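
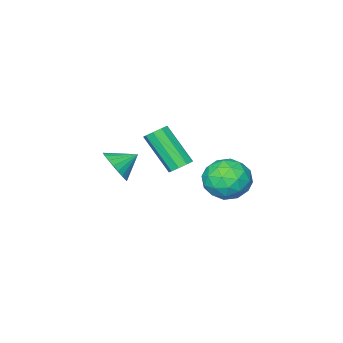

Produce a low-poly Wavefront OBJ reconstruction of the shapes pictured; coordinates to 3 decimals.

v 0.802 -2.8 -0.338
v 1.291 -2.275 0.154
v -0.122 -2.46 0.218
v 1.211 -2.069 -0.104
v 1.069 -1.974 -0.397
v 0.887 -2.005 -0.682
v 0.691 -2.157 -0.914
v 0.513 -2.407 -1.058
v 0.378 -2.717 -1.093
v 0.308 -3.039 -1.013
v 0.313 -3.325 -0.83
v 0.392 -3.531 -0.572
v 0.534 -3.625 -0.278
v 0.717 -3.594 0.006
v 0.912 -3.442 0.238
v 1.091 -3.192 0.383
v 1.226 -2.883 0.417
v 1.296 -2.56 0.337
v -1.015 -0.782 -0.071
v -0.552 -0.995 -0.326
v -0.302 -2.33 1.235
v -0.765 -2.118 1.491
v -0.451 -0.701 -0.091
v -0.202 -2.036 1.471
v -0.614 -0.445 0.154
v -0.365 -1.78 1.716
v -0.965 -0.347 0.294
v -0.715 -1.682 1.855
v -1.339 -0.453 0.263
v -1.089 -1.788 1.824
v -1.561 -0.713 0.076
v -1.312 -2.048 1.638
v -1.528 -1.005 -0.18
v -1.278 -2.341 1.382
v -1.254 -1.193 -0.384
v -1.005 -2.529 1.177
v -0.869 -1.189 -0.442
v -0.62 -2.525 1.119
v -1.299 2.729 1.204
v -0.4 2.827 0.646
v -1.64 1.253 0.394
v -0.741 1.351 -0.164
v -0.7 1.152 0.878
v -0.489 2.064 1.379
v -1.551 2.016 -0.339
v -1.34 2.928 0.162
v -0.556 2.387 -0.307
v -0.03 1.852 0.445
v -2.01 2.228 0.595
v -1.484 1.693 1.347
v -0.819 2.908 0.996
v -1.221 1.172 0.044
v -1.196 1.055 0.657
v -0.668 1.113 0.329
v -0.872 2.459 1.427
v -0.344 2.517 1.099
v -0.52 1.532 1.236
v -1.696 1.563 -0.059
v -1.168 1.621 -0.387
v -1.372 2.967 0.711
v -0.844 3.025 0.383
v -1.52 2.548 -0.196
v -0.383 2.707 0.108
v -0.584 1.839 -0.368
v -1.059 2.23 -0.471
v -0.935 2.766 -0.177
v -0.074 2.393 0.55
v -0.275 1.525 0.074
v -0.25 1.408 0.687
v -0.126 1.944 0.981
v -0.166 2.133 -0.01
v -1.765 2.555 0.966
v -1.966 1.687 0.49
v -1.914 2.136 0.059
v -1.79 2.672 0.353
v -1.456 2.241 1.408
v -1.657 1.373 0.932
v -1.105 1.314 1.217
v -0.981 1.85 1.511
v -1.874 1.947 1.05
f 2 1 4
f 2 4 3
f 4 1 5
f 4 5 3
f 5 1 6
f 5 6 3
f 6 1 7
f 6 7 3
f 7 1 8
f 7 8 3
f 8 1 9
f 8 9 3
f 9 1 10
f 9 10 3
f 10 1 11
f 10 11 3
f 11 1 12
f 11 12 3
f 12 1 13
f 12 13 3
f 13 1 14
f 13 14 3
f 14 1 15
f 14 15 3
f 15 1 16
f 15 16 3
f 16 1 17
f 16 17 3
f 17 1 18
f 17 18 3
f 18 1 2
f 18 2 3
f 20 19 23
f 20 23 21
f 21 23 24
f 21 24 22
f 23 19 25
f 23 25 24
f 24 25 26
f 24 26 22
f 25 19 27
f 25 27 26
f 26 27 28
f 26 28 22
f 27 19 29
f 27 29 28
f 28 29 30
f 28 30 22
f 29 19 31
f 29 31 30
f 30 31 32
f 30 32 22
f 31 19 33
f 31 33 32
f 32 33 34
f 32 34 22
f 33 19 35
f 33 35 34
f 34 35 36
f 34 36 22
f 35 19 37
f 35 37 36
f 36 37 38
f 36 38 22
f 37 19 20
f 37 20 38
f 38 20 21
f 38 21 22
f 39 76 55
f 76 50 79
f 55 79 44
f 76 79 55
f 39 55 51
f 55 44 56
f 51 56 40
f 55 56 51
f 39 51 60
f 51 40 61
f 60 61 46
f 51 61 60
f 39 60 72
f 60 46 75
f 72 75 49
f 60 75 72
f 39 72 76
f 72 49 80
f 76 80 50
f 72 80 76
f 40 56 67
f 56 44 70
f 67 70 48
f 56 70 67
f 44 79 57
f 79 50 78
f 57 78 43
f 79 78 57
f 50 80 77
f 80 49 73
f 77 73 41
f 80 73 77
f 49 75 74
f 75 46 62
f 74 62 45
f 75 62 74
f 46 61 66
f 61 40 63
f 66 63 47
f 61 63 66
f 42 68 54
f 68 48 69
f 54 69 43
f 68 69 54
f 42 54 52
f 54 43 53
f 52 53 41
f 54 53 52
f 42 52 59
f 52 41 58
f 59 58 45
f 52 58 59
f 42 59 64
f 59 45 65
f 64 65 47
f 59 65 64
f 42 64 68
f 64 47 71
f 68 71 48
f 64 71 68
f 43 69 57
f 69 48 70
f 57 70 44
f 69 70 57
f 41 53 77
f 53 43 78
f 77 78 50
f 53 78 77
f 45 58 74
f 58 41 73
f 74 73 49
f 58 73 74
f 47 65 66
f 65 45 62
f 66 62 46
f 65 62 66
f 48 71 67
f 71 47 63
f 67 63 40
f 71 63 67



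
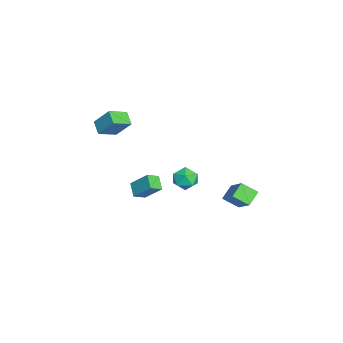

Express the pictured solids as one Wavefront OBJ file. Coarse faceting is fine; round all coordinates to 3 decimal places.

v 2.413 2.906 -1.556
v 1.63 3.365 -0.953
v 2.482 3.877 -2.205
v 1.699 4.336 -1.601
v 3.661 3.564 -0.439
v 2.878 4.023 0.165
v 3.73 4.535 -1.087
v 2.947 4.994 -0.484
v -0.028 -3.512 1.992
v -0.806 -3.861 2.514
v 0.354 -2.563 3.196
v -0.424 -2.912 3.718
v 0.744 -4.468 2.502
v -0.034 -4.817 3.024
v 1.126 -3.519 3.706
v 0.348 -3.868 4.228
v 0.359 1.314 -1.734
v 1.161 1.096 -1.406
v -0.201 0.104 -1.174
v 0.601 -0.114 -0.846
v 0.154 0.58 -0.505
v 0.499 1.328 -0.852
v 0.461 -0.128 -1.728
v 0.806 0.62 -2.075
v 1.224 0.204 -1.402
v 1.034 0.642 -0.647
v -0.074 0.558 -1.933
v -0.264 0.996 -1.178
v -1.985 -2.243 -3.696
v -1.551 -1.171 -2.576
v -1.159 -1.966 -4.281
v -0.724 -0.895 -3.161
v -1.476 -2.885 -3.279
v -1.041 -1.814 -2.159
v -0.649 -2.609 -3.864
v -0.215 -1.537 -2.744
f 2 4 1
f 5 2 1
f 1 4 3
f 3 5 1
f 2 8 4
f 6 2 5
f 6 8 2
f 4 8 3
f 7 5 3
f 3 8 7
f 7 6 5
f 8 6 7
f 10 12 9
f 13 10 9
f 9 12 11
f 11 13 9
f 10 16 12
f 14 10 13
f 14 16 10
f 12 16 11
f 15 13 11
f 11 16 15
f 15 14 13
f 16 14 15
f 17 28 22
f 17 22 18
f 17 18 24
f 17 24 27
f 17 27 28
f 18 22 26
f 22 28 21
f 28 27 19
f 27 24 23
f 24 18 25
f 20 26 21
f 20 21 19
f 20 19 23
f 20 23 25
f 20 25 26
f 21 26 22
f 19 21 28
f 23 19 27
f 25 23 24
f 26 25 18
f 30 32 29
f 33 30 29
f 29 32 31
f 31 33 29
f 30 36 32
f 34 30 33
f 34 36 30
f 32 36 31
f 35 33 31
f 31 36 35
f 35 34 33
f 36 34 35



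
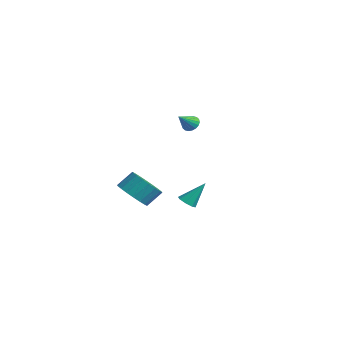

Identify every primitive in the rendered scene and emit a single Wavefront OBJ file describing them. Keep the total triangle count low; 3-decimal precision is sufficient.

v -3.925 2.132 0.34
v -3.412 2.16 0.145
v -3.595 1.208 1.08
v -3.406 2.314 0.335
v -3.504 2.432 0.526
v -3.685 2.491 0.68
v -3.913 2.479 0.767
v -4.144 2.398 0.769
v -4.332 2.264 0.686
v -4.439 2.104 0.534
v -4.444 1.95 0.344
v -4.347 1.832 0.153
v -4.166 1.773 -0.001
v -3.938 1.786 -0.087
v -3.707 1.867 -0.089
v -3.519 2 -0.007
v 3.533 -2.135 -2.117
v 3.846 -1.826 -2.413
v 3.787 -1.245 -0.923
v 3.459 -1.706 -2.42
v 3.115 -1.838 -2.249
v 3.016 -2.143 -2.001
v 3.221 -2.443 -1.821
v 3.608 -2.563 -1.814
v 3.952 -2.431 -1.985
v 4.051 -2.126 -2.233
v -0.17 -3.249 -2.709
v 0.734 -3 -3.085
v 0.854 -2.201 -2.266
v -0.05 -2.451 -1.891
v 0.454 -2.729 -3.309
v 0.574 -1.93 -2.49
v 0.051 -2.56 -3.414
v 0.171 -1.762 -2.595
v -0.396 -2.529 -3.38
v -0.276 -1.73 -2.561
v -0.798 -2.639 -3.212
v -0.678 -1.841 -2.394
v -1.076 -2.871 -2.946
v -0.956 -2.072 -2.127
v -1.174 -3.178 -2.632
v -1.055 -2.379 -1.813
v -1.074 -3.499 -2.334
v -0.954 -2.7 -1.515
v -0.794 -3.77 -2.11
v -0.674 -2.971 -1.291
v -0.391 -3.938 -2.005
v -0.271 -3.14 -1.186
v 0.056 -3.97 -2.039
v 0.176 -3.171 -1.22
v 0.458 -3.859 -2.206
v 0.578 -3.061 -1.388
v 0.736 -3.628 -2.473
v 0.856 -2.829 -1.654
v 0.835 -3.321 -2.787
v 0.954 -2.522 -1.968
f 2 1 4
f 2 4 3
f 4 1 5
f 4 5 3
f 5 1 6
f 5 6 3
f 6 1 7
f 6 7 3
f 7 1 8
f 7 8 3
f 8 1 9
f 8 9 3
f 9 1 10
f 9 10 3
f 10 1 11
f 10 11 3
f 11 1 12
f 11 12 3
f 12 1 13
f 12 13 3
f 13 1 14
f 13 14 3
f 14 1 15
f 14 15 3
f 15 1 16
f 15 16 3
f 16 1 2
f 16 2 3
f 18 17 20
f 18 20 19
f 20 17 21
f 20 21 19
f 21 17 22
f 21 22 19
f 22 17 23
f 22 23 19
f 23 17 24
f 23 24 19
f 24 17 25
f 24 25 19
f 25 17 26
f 25 26 19
f 26 17 18
f 26 18 19
f 28 27 31
f 28 31 29
f 29 31 32
f 29 32 30
f 31 27 33
f 31 33 32
f 32 33 34
f 32 34 30
f 33 27 35
f 33 35 34
f 34 35 36
f 34 36 30
f 35 27 37
f 35 37 36
f 36 37 38
f 36 38 30
f 37 27 39
f 37 39 38
f 38 39 40
f 38 40 30
f 39 27 41
f 39 41 40
f 40 41 42
f 40 42 30
f 41 27 43
f 41 43 42
f 42 43 44
f 42 44 30
f 43 27 45
f 43 45 44
f 44 45 46
f 44 46 30
f 45 27 47
f 45 47 46
f 46 47 48
f 46 48 30
f 47 27 49
f 47 49 48
f 48 49 50
f 48 50 30
f 49 27 51
f 49 51 50
f 50 51 52
f 50 52 30
f 51 27 53
f 51 53 52
f 52 53 54
f 52 54 30
f 53 27 55
f 53 55 54
f 54 55 56
f 54 56 30
f 55 27 28
f 55 28 56
f 56 28 29
f 56 29 30



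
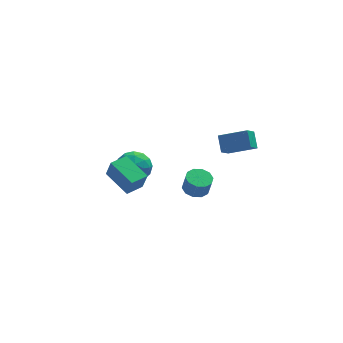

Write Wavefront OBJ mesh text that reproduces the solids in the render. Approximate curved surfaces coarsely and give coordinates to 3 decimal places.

v 3.01 -1.304 2.028
v 2.514 -1.877 2.649
v 2.975 -0.475 2.765
v 2.479 -1.048 3.386
v 4.501 -1.852 2.714
v 4.005 -2.425 3.335
v 4.466 -1.023 3.451
v 3.97 -1.596 4.072
v 1.309 -0.886 -1.082
v 1.956 -0.45 -1.087
v 2.117 -0.677 -0.023
v 1.471 -1.114 -0.018
v 1.585 -0.165 -0.97
v 1.746 -0.393 0.094
v 1.108 -0.156 -0.896
v 1.27 -0.383 0.168
v 0.709 -0.426 -0.893
v 0.87 -0.653 0.171
v 0.539 -0.872 -0.962
v 0.7 -1.099 0.102
v 0.663 -1.323 -1.077
v 0.824 -1.55 -0.013
v 1.034 -1.607 -1.194
v 1.195 -1.835 -0.13
v 1.51 -1.617 -1.268
v 1.672 -1.844 -0.204
v 1.91 -1.347 -1.271
v 2.071 -1.574 -0.207
v 2.08 -0.901 -1.202
v 2.241 -1.128 -0.138
v -3.874 -3.126 2.701
v -3.644 -3.44 3.825
v -2.97 -2.536 2.68
v -2.74 -2.851 3.805
v -2.96 -4.549 2.115
v -2.73 -4.864 3.24
v -2.056 -3.96 2.095
v -1.826 -4.274 3.219
v -1.975 4.166 -2.748
v -1.074 3.663 -3.169
v -2.026 2.957 -1.411
v -1.125 2.454 -1.832
v -1.036 3.467 -1.376
v -1.004 4.215 -2.203
v -2.096 2.405 -2.377
v -2.064 3.153 -3.204
v -1.148 2.575 -2.94
v -0.493 3.231 -2.321
v -2.607 3.389 -2.259
v -1.952 4.045 -1.64
v -1.52 4.021 -3.076
v -1.58 2.599 -1.504
v -1.528 3.195 -1.237
v -0.998 2.899 -1.484
v -1.479 4.345 -2.508
v -0.949 4.049 -2.755
v -0.927 3.934 -1.702
v -2.151 2.571 -1.825
v -1.621 2.275 -2.072
v -2.102 3.721 -3.096
v -1.572 3.425 -3.343
v -2.173 2.686 -2.878
v -1.034 3.086 -3.188
v -1.064 2.375 -2.403
v -1.635 2.346 -2.723
v -1.616 2.786 -3.209
v -0.649 3.471 -2.825
v -0.679 2.76 -2.039
v -0.627 3.356 -1.771
v -0.608 3.795 -2.257
v -0.693 2.832 -2.69
v -2.421 3.86 -2.541
v -2.451 3.149 -1.755
v -2.492 2.825 -2.323
v -2.473 3.264 -2.809
v -2.036 4.245 -2.177
v -2.066 3.534 -1.392
v -1.484 3.834 -1.371
v -1.465 4.274 -1.857
v -2.407 3.788 -1.89
f 2 4 1
f 5 2 1
f 1 4 3
f 3 5 1
f 2 8 4
f 6 2 5
f 6 8 2
f 4 8 3
f 7 5 3
f 3 8 7
f 7 6 5
f 8 6 7
f 10 9 13
f 10 13 11
f 11 13 14
f 11 14 12
f 13 9 15
f 13 15 14
f 14 15 16
f 14 16 12
f 15 9 17
f 15 17 16
f 16 17 18
f 16 18 12
f 17 9 19
f 17 19 18
f 18 19 20
f 18 20 12
f 19 9 21
f 19 21 20
f 20 21 22
f 20 22 12
f 21 9 23
f 21 23 22
f 22 23 24
f 22 24 12
f 23 9 25
f 23 25 24
f 24 25 26
f 24 26 12
f 25 9 27
f 25 27 26
f 26 27 28
f 26 28 12
f 27 9 29
f 27 29 28
f 28 29 30
f 28 30 12
f 29 9 10
f 29 10 30
f 30 10 11
f 30 11 12
f 32 34 31
f 35 32 31
f 31 34 33
f 33 35 31
f 32 38 34
f 36 32 35
f 36 38 32
f 34 38 33
f 37 35 33
f 33 38 37
f 37 36 35
f 38 36 37
f 39 76 55
f 76 50 79
f 55 79 44
f 76 79 55
f 39 55 51
f 55 44 56
f 51 56 40
f 55 56 51
f 39 51 60
f 51 40 61
f 60 61 46
f 51 61 60
f 39 60 72
f 60 46 75
f 72 75 49
f 60 75 72
f 39 72 76
f 72 49 80
f 76 80 50
f 72 80 76
f 40 56 67
f 56 44 70
f 67 70 48
f 56 70 67
f 44 79 57
f 79 50 78
f 57 78 43
f 79 78 57
f 50 80 77
f 80 49 73
f 77 73 41
f 80 73 77
f 49 75 74
f 75 46 62
f 74 62 45
f 75 62 74
f 46 61 66
f 61 40 63
f 66 63 47
f 61 63 66
f 42 68 54
f 68 48 69
f 54 69 43
f 68 69 54
f 42 54 52
f 54 43 53
f 52 53 41
f 54 53 52
f 42 52 59
f 52 41 58
f 59 58 45
f 52 58 59
f 42 59 64
f 59 45 65
f 64 65 47
f 59 65 64
f 42 64 68
f 64 47 71
f 68 71 48
f 64 71 68
f 43 69 57
f 69 48 70
f 57 70 44
f 69 70 57
f 41 53 77
f 53 43 78
f 77 78 50
f 53 78 77
f 45 58 74
f 58 41 73
f 74 73 49
f 58 73 74
f 47 65 66
f 65 45 62
f 66 62 46
f 65 62 66
f 48 71 67
f 71 47 63
f 67 63 40
f 71 63 67



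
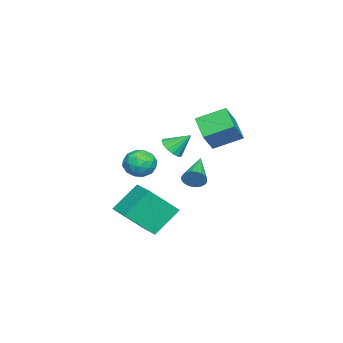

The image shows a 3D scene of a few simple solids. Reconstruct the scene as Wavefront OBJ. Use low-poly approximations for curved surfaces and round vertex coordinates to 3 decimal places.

v -0.471 -0.085 0.753
v -0.005 -0.84 1.014
v -1.695 -0.6 1.446
v -1.229 -1.355 1.707
v -1.018 -0.532 2.073
v -0.262 -0.214 1.645
v -1.438 -1.226 0.815
v -0.682 -0.908 0.387
v -0.603 -1.546 1.052
v -0.343 -1.117 1.83
v -1.357 -0.323 0.63
v -1.097 0.106 1.408
v -0.131 -0.417 0.823
v -1.569 -1.023 1.637
v -1.445 -0.539 1.852
v -1.171 -0.983 2.006
v -0.282 -0.049 1.194
v -0.008 -0.493 1.347
v -0.603 -0.312 1.97
v -1.692 -0.947 1.113
v -1.418 -1.391 1.266
v -0.529 -0.457 0.454
v -0.255 -0.901 0.608
v -1.097 -1.128 0.49
v -0.208 -1.276 0.999
v -0.927 -1.579 1.406
v -1.05 -1.503 0.881
v -0.606 -1.316 0.63
v -0.056 -1.024 1.456
v -0.775 -1.327 1.863
v -0.651 -0.843 2.078
v -0.206 -0.656 1.827
v -0.407 -1.439 1.478
v -0.925 -0.113 0.597
v -1.644 -0.416 1.004
v -1.494 -0.784 0.633
v -1.049 -0.597 0.382
v -0.773 0.139 1.054
v -1.492 -0.164 1.461
v -1.094 -0.124 1.83
v -0.65 0.063 1.579
v -1.293 -0.001 0.982
v -2.558 1.553 -0.221
v -2.322 1.238 0.308
v -4.562 1.267 0.501
v -2.326 1.481 0.393
v -2.366 1.735 0.383
v -2.435 1.962 0.282
v -2.522 2.126 0.104
v -2.615 2.203 -0.123
v -2.699 2.181 -0.365
v -2.762 2.064 -0.586
v -2.794 1.869 -0.751
v -2.789 1.625 -0.835
v -2.75 1.371 -0.826
v -2.681 1.145 -0.725
v -2.593 0.98 -0.547
v -2.5 0.903 -0.32
v -2.416 0.925 -0.077
v -2.353 1.042 0.143
v 1.537 0.23 -2.082
v 0.558 1.142 -0.733
v 2.769 1.281 -1.9
v 1.79 2.194 -0.551
v 2.37 -0.994 -0.649
v 1.391 -0.081 0.7
v 3.602 0.058 -0.467
v 2.623 0.97 0.882
v -3.117 0.203 1.597
v -2.429 0.446 1.47
v -3.283 1.157 2.523
v -2.651 0.643 1.227
v -2.997 0.723 1.084
v -3.375 0.663 1.077
v -3.684 0.479 1.21
v -3.841 0.222 1.447
v -3.804 -0.04 1.723
v -3.583 -0.237 1.966
v -3.237 -0.316 2.11
v -2.858 -0.256 2.116
v -2.549 -0.073 1.983
v -2.392 0.184 1.747
v -3.057 1.922 3.036
v -2.148 1.707 4.092
v -3.543 3.364 3.747
v -2.635 3.149 4.803
v -1.945 2.691 2.237
v -1.037 2.476 3.293
v -2.432 4.133 2.948
v -1.523 3.918 4.004
f 1 38 17
f 38 12 41
f 17 41 6
f 38 41 17
f 1 17 13
f 17 6 18
f 13 18 2
f 17 18 13
f 1 13 22
f 13 2 23
f 22 23 8
f 13 23 22
f 1 22 34
f 22 8 37
f 34 37 11
f 22 37 34
f 1 34 38
f 34 11 42
f 38 42 12
f 34 42 38
f 2 18 29
f 18 6 32
f 29 32 10
f 18 32 29
f 6 41 19
f 41 12 40
f 19 40 5
f 41 40 19
f 12 42 39
f 42 11 35
f 39 35 3
f 42 35 39
f 11 37 36
f 37 8 24
f 36 24 7
f 37 24 36
f 8 23 28
f 23 2 25
f 28 25 9
f 23 25 28
f 4 30 16
f 30 10 31
f 16 31 5
f 30 31 16
f 4 16 14
f 16 5 15
f 14 15 3
f 16 15 14
f 4 14 21
f 14 3 20
f 21 20 7
f 14 20 21
f 4 21 26
f 21 7 27
f 26 27 9
f 21 27 26
f 4 26 30
f 26 9 33
f 30 33 10
f 26 33 30
f 5 31 19
f 31 10 32
f 19 32 6
f 31 32 19
f 3 15 39
f 15 5 40
f 39 40 12
f 15 40 39
f 7 20 36
f 20 3 35
f 36 35 11
f 20 35 36
f 9 27 28
f 27 7 24
f 28 24 8
f 27 24 28
f 10 33 29
f 33 9 25
f 29 25 2
f 33 25 29
f 44 43 46
f 44 46 45
f 46 43 47
f 46 47 45
f 47 43 48
f 47 48 45
f 48 43 49
f 48 49 45
f 49 43 50
f 49 50 45
f 50 43 51
f 50 51 45
f 51 43 52
f 51 52 45
f 52 43 53
f 52 53 45
f 53 43 54
f 53 54 45
f 54 43 55
f 54 55 45
f 55 43 56
f 55 56 45
f 56 43 57
f 56 57 45
f 57 43 58
f 57 58 45
f 58 43 59
f 58 59 45
f 59 43 60
f 59 60 45
f 60 43 44
f 60 44 45
f 62 64 61
f 65 62 61
f 61 64 63
f 63 65 61
f 62 68 64
f 66 62 65
f 66 68 62
f 64 68 63
f 67 65 63
f 63 68 67
f 67 66 65
f 68 66 67
f 70 69 72
f 70 72 71
f 72 69 73
f 72 73 71
f 73 69 74
f 73 74 71
f 74 69 75
f 74 75 71
f 75 69 76
f 75 76 71
f 76 69 77
f 76 77 71
f 77 69 78
f 77 78 71
f 78 69 79
f 78 79 71
f 79 69 80
f 79 80 71
f 80 69 81
f 80 81 71
f 81 69 82
f 81 82 71
f 82 69 70
f 82 70 71
f 84 86 83
f 87 84 83
f 83 86 85
f 85 87 83
f 84 90 86
f 88 84 87
f 88 90 84
f 86 90 85
f 89 87 85
f 85 90 89
f 89 88 87
f 90 88 89



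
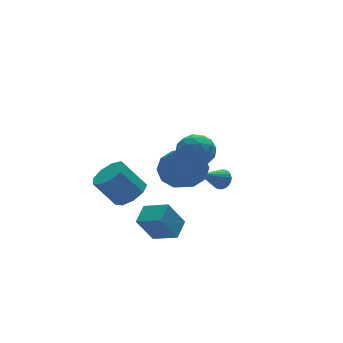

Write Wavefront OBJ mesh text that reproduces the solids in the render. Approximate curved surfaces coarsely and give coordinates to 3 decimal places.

v 1.117 1.032 -2.525
v 1.405 0.597 -2.25
v -0.237 0.748 -1.555
v 1.461 0.778 -2.119
v 1.465 0.997 -2.049
v 1.416 1.222 -2.053
v 1.321 1.418 -2.128
v 1.195 1.555 -2.263
v 1.057 1.613 -2.438
v 0.929 1.582 -2.627
v 0.829 1.467 -2.8
v 0.773 1.286 -2.931
v 0.77 1.067 -3
v 0.819 0.842 -2.997
v 0.914 0.646 -2.922
v 1.04 0.509 -2.787
v 1.177 0.451 -2.611
v 1.306 0.482 -2.423
v -1.712 -1.351 2.768
v -1.203 -1.705 2.039
v -2.777 -2.455 2.561
v -2.268 -2.809 1.832
v -1.937 -2.882 2.727
v -1.279 -2.2 2.855
v -2.701 -1.96 1.745
v -2.043 -1.278 1.873
v -1.815 -2.082 1.407
v -1.342 -2.651 2.014
v -2.638 -1.509 2.586
v -2.165 -2.078 3.193
v -1.364 -1.431 2.422
v -2.616 -2.729 2.178
v -2.421 -2.772 2.704
v -2.122 -2.98 2.276
v -1.408 -1.722 2.901
v -1.109 -1.93 2.473
v -1.541 -2.622 2.877
v -2.871 -2.23 2.127
v -2.572 -2.438 1.699
v -1.858 -1.18 2.324
v -1.559 -1.388 1.896
v -2.439 -1.538 1.723
v -1.424 -1.861 1.622
v -2.05 -2.51 1.5
v -2.305 -2.011 1.449
v -1.918 -1.61 1.524
v -1.147 -2.195 1.978
v -1.773 -2.844 1.857
v -1.578 -2.887 2.382
v -1.191 -2.486 2.458
v -1.506 -2.417 1.607
v -2.207 -1.316 2.743
v -2.833 -1.965 2.622
v -2.789 -1.674 2.142
v -2.402 -1.273 2.218
v -1.93 -1.65 3.1
v -2.556 -2.299 2.978
v -2.062 -2.55 3.076
v -1.675 -2.149 3.151
v -2.474 -1.743 2.993
v -2.413 -1.149 -4.052
v -3.208 -1.009 -2.671
v -3.145 -0.092 -4.581
v -3.94 0.048 -3.199
v -1.64 -0.428 -3.681
v -2.435 -0.288 -2.299
v -2.372 0.629 -4.209
v -3.167 0.769 -2.828
v -2.659 3.134 -3.6
v -1.83 3.448 -3.205
v -2.713 4.019 -1.806
v -3.541 3.706 -2.2
v -2.102 3.929 -3.573
v -2.985 4.5 -2.174
v -2.635 4.037 -3.953
v -3.518 4.608 -2.554
v -3.179 3.724 -4.168
v -4.061 4.295 -2.769
v -3.479 3.134 -4.117
v -4.362 3.705 -2.718
v -3.396 2.545 -3.824
v -4.278 3.116 -2.425
v -2.967 2.231 -3.426
v -3.85 2.803 -2.027
v -2.395 2.341 -3.109
v -3.277 2.912 -1.71
v -1.945 2.821 -3.022
v -2.828 3.392 -1.623
v -1.321 0.667 -0.791
v -0.653 0.022 -1.361
v -1.111 -1.373 -0.319
v -1.779 -0.727 0.251
v -0.301 0.287 -0.851
v -0.759 -1.107 0.191
v -0.339 0.698 -0.319
v -0.797 -0.696 0.724
v -0.752 1.097 0.033
v -1.21 -0.297 1.076
v -1.383 1.332 0.071
v -1.841 -0.062 1.113
v -1.989 1.313 -0.221
v -2.447 -0.082 0.821
v -2.341 1.047 -0.731
v -2.799 -0.347 0.311
v -2.303 0.636 -1.264
v -2.761 -0.758 -0.221
v -1.89 0.237 -1.616
v -2.348 -1.157 -0.573
v -1.259 0.002 -1.653
v -1.717 -1.392 -0.611
f 2 1 4
f 2 4 3
f 4 1 5
f 4 5 3
f 5 1 6
f 5 6 3
f 6 1 7
f 6 7 3
f 7 1 8
f 7 8 3
f 8 1 9
f 8 9 3
f 9 1 10
f 9 10 3
f 10 1 11
f 10 11 3
f 11 1 12
f 11 12 3
f 12 1 13
f 12 13 3
f 13 1 14
f 13 14 3
f 14 1 15
f 14 15 3
f 15 1 16
f 15 16 3
f 16 1 17
f 16 17 3
f 17 1 18
f 17 18 3
f 18 1 2
f 18 2 3
f 19 56 35
f 56 30 59
f 35 59 24
f 56 59 35
f 19 35 31
f 35 24 36
f 31 36 20
f 35 36 31
f 19 31 40
f 31 20 41
f 40 41 26
f 31 41 40
f 19 40 52
f 40 26 55
f 52 55 29
f 40 55 52
f 19 52 56
f 52 29 60
f 56 60 30
f 52 60 56
f 20 36 47
f 36 24 50
f 47 50 28
f 36 50 47
f 24 59 37
f 59 30 58
f 37 58 23
f 59 58 37
f 30 60 57
f 60 29 53
f 57 53 21
f 60 53 57
f 29 55 54
f 55 26 42
f 54 42 25
f 55 42 54
f 26 41 46
f 41 20 43
f 46 43 27
f 41 43 46
f 22 48 34
f 48 28 49
f 34 49 23
f 48 49 34
f 22 34 32
f 34 23 33
f 32 33 21
f 34 33 32
f 22 32 39
f 32 21 38
f 39 38 25
f 32 38 39
f 22 39 44
f 39 25 45
f 44 45 27
f 39 45 44
f 22 44 48
f 44 27 51
f 48 51 28
f 44 51 48
f 23 49 37
f 49 28 50
f 37 50 24
f 49 50 37
f 21 33 57
f 33 23 58
f 57 58 30
f 33 58 57
f 25 38 54
f 38 21 53
f 54 53 29
f 38 53 54
f 27 45 46
f 45 25 42
f 46 42 26
f 45 42 46
f 28 51 47
f 51 27 43
f 47 43 20
f 51 43 47
f 62 64 61
f 65 62 61
f 61 64 63
f 63 65 61
f 62 68 64
f 66 62 65
f 66 68 62
f 64 68 63
f 67 65 63
f 63 68 67
f 67 66 65
f 68 66 67
f 70 69 73
f 70 73 71
f 71 73 74
f 71 74 72
f 73 69 75
f 73 75 74
f 74 75 76
f 74 76 72
f 75 69 77
f 75 77 76
f 76 77 78
f 76 78 72
f 77 69 79
f 77 79 78
f 78 79 80
f 78 80 72
f 79 69 81
f 79 81 80
f 80 81 82
f 80 82 72
f 81 69 83
f 81 83 82
f 82 83 84
f 82 84 72
f 83 69 85
f 83 85 84
f 84 85 86
f 84 86 72
f 85 69 87
f 85 87 86
f 86 87 88
f 86 88 72
f 87 69 70
f 87 70 88
f 88 70 71
f 88 71 72
f 90 89 93
f 90 93 91
f 91 93 94
f 91 94 92
f 93 89 95
f 93 95 94
f 94 95 96
f 94 96 92
f 95 89 97
f 95 97 96
f 96 97 98
f 96 98 92
f 97 89 99
f 97 99 98
f 98 99 100
f 98 100 92
f 99 89 101
f 99 101 100
f 100 101 102
f 100 102 92
f 101 89 103
f 101 103 102
f 102 103 104
f 102 104 92
f 103 89 105
f 103 105 104
f 104 105 106
f 104 106 92
f 105 89 107
f 105 107 106
f 106 107 108
f 106 108 92
f 107 89 109
f 107 109 108
f 108 109 110
f 108 110 92
f 109 89 90
f 109 90 110
f 110 90 91
f 110 91 92



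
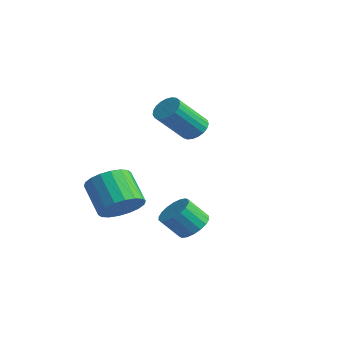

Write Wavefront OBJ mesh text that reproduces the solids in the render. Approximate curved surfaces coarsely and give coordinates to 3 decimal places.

v -0.863 1.539 1.781
v -0.249 1.286 1.53
v -0.263 -0.152 2.948
v -0.877 0.101 3.199
v -0.157 1.483 1.73
v -0.171 0.044 3.149
v -0.187 1.689 1.939
v -0.201 0.251 3.358
v -0.334 1.869 2.121
v -0.348 0.431 3.539
v -0.573 1.993 2.244
v -0.587 0.554 3.662
v -0.862 2.038 2.286
v -0.875 0.599 3.705
v -1.151 1.996 2.242
v -1.164 0.558 3.66
v -1.39 1.876 2.117
v -1.403 0.438 3.536
v -1.538 1.697 1.935
v -1.552 0.259 3.353
v -1.569 1.492 1.726
v -1.583 0.053 3.144
v -1.479 1.294 1.526
v -1.492 -0.145 2.944
v -1.282 1.139 1.37
v -1.295 -0.3 2.789
v -1.012 1.052 1.286
v -1.026 -0.386 2.704
v -0.717 1.051 1.287
v -0.731 -0.388 2.705
v -0.447 1.133 1.373
v -0.461 -0.305 2.791
v -0.363 -2.431 -1.833
v 0.354 -2.246 -1.103
v -0.919 -2.145 0.123
v -1.637 -2.329 -0.607
v 0.246 -1.821 -1.251
v -1.028 -1.72 -0.025
v 0.017 -1.517 -1.514
v -1.257 -1.415 -0.288
v -0.288 -1.393 -1.84
v -1.561 -1.292 -0.614
v -0.607 -1.476 -2.165
v -1.88 -1.374 -0.939
v -0.878 -1.747 -2.424
v -2.151 -1.646 -1.198
v -1.047 -2.154 -2.566
v -2.32 -2.052 -1.34
v -1.081 -2.615 -2.563
v -2.354 -2.514 -1.337
v -0.972 -3.04 -2.415
v -2.246 -2.939 -1.189
v -0.743 -3.345 -2.152
v -2.017 -3.243 -0.926
v -0.439 -3.468 -1.826
v -1.712 -3.367 -0.6
v -0.12 -3.386 -1.501
v -1.393 -3.284 -0.275
v 0.151 -3.114 -1.242
v -1.122 -3.013 -0.016
v 0.32 -2.708 -1.1
v -0.953 -2.606 0.126
v 3.714 -1.653 -1.678
v 4.468 -1.858 -1.559
v 4.119 -2.592 -0.622
v 3.366 -2.387 -0.742
v 4.43 -1.576 -1.352
v 4.081 -2.31 -0.415
v 4.25 -1.31 -1.21
v 3.901 -2.044 -0.273
v 3.964 -1.111 -1.161
v 3.615 -1.845 -0.224
v 3.629 -1.02 -1.214
v 3.28 -1.754 -0.277
v 3.31 -1.054 -1.359
v 2.962 -1.788 -0.422
v 3.072 -1.207 -1.568
v 2.723 -1.94 -0.631
v 2.961 -1.448 -1.798
v 2.612 -2.182 -0.861
v 2.999 -1.73 -2.005
v 2.65 -2.464 -1.068
v 3.179 -1.996 -2.147
v 2.83 -2.73 -1.21
v 3.465 -2.195 -2.196
v 3.116 -2.929 -1.259
v 3.8 -2.286 -2.143
v 3.451 -3.02 -1.206
v 4.118 -2.252 -1.998
v 3.77 -2.986 -1.061
v 4.357 -2.1 -1.789
v 4.008 -2.833 -0.852
f 2 1 5
f 2 5 3
f 3 5 6
f 3 6 4
f 5 1 7
f 5 7 6
f 6 7 8
f 6 8 4
f 7 1 9
f 7 9 8
f 8 9 10
f 8 10 4
f 9 1 11
f 9 11 10
f 10 11 12
f 10 12 4
f 11 1 13
f 11 13 12
f 12 13 14
f 12 14 4
f 13 1 15
f 13 15 14
f 14 15 16
f 14 16 4
f 15 1 17
f 15 17 16
f 16 17 18
f 16 18 4
f 17 1 19
f 17 19 18
f 18 19 20
f 18 20 4
f 19 1 21
f 19 21 20
f 20 21 22
f 20 22 4
f 21 1 23
f 21 23 22
f 22 23 24
f 22 24 4
f 23 1 25
f 23 25 24
f 24 25 26
f 24 26 4
f 25 1 27
f 25 27 26
f 26 27 28
f 26 28 4
f 27 1 29
f 27 29 28
f 28 29 30
f 28 30 4
f 29 1 31
f 29 31 30
f 30 31 32
f 30 32 4
f 31 1 2
f 31 2 32
f 32 2 3
f 32 3 4
f 34 33 37
f 34 37 35
f 35 37 38
f 35 38 36
f 37 33 39
f 37 39 38
f 38 39 40
f 38 40 36
f 39 33 41
f 39 41 40
f 40 41 42
f 40 42 36
f 41 33 43
f 41 43 42
f 42 43 44
f 42 44 36
f 43 33 45
f 43 45 44
f 44 45 46
f 44 46 36
f 45 33 47
f 45 47 46
f 46 47 48
f 46 48 36
f 47 33 49
f 47 49 48
f 48 49 50
f 48 50 36
f 49 33 51
f 49 51 50
f 50 51 52
f 50 52 36
f 51 33 53
f 51 53 52
f 52 53 54
f 52 54 36
f 53 33 55
f 53 55 54
f 54 55 56
f 54 56 36
f 55 33 57
f 55 57 56
f 56 57 58
f 56 58 36
f 57 33 59
f 57 59 58
f 58 59 60
f 58 60 36
f 59 33 61
f 59 61 60
f 60 61 62
f 60 62 36
f 61 33 34
f 61 34 62
f 62 34 35
f 62 35 36
f 64 63 67
f 64 67 65
f 65 67 68
f 65 68 66
f 67 63 69
f 67 69 68
f 68 69 70
f 68 70 66
f 69 63 71
f 69 71 70
f 70 71 72
f 70 72 66
f 71 63 73
f 71 73 72
f 72 73 74
f 72 74 66
f 73 63 75
f 73 75 74
f 74 75 76
f 74 76 66
f 75 63 77
f 75 77 76
f 76 77 78
f 76 78 66
f 77 63 79
f 77 79 78
f 78 79 80
f 78 80 66
f 79 63 81
f 79 81 80
f 80 81 82
f 80 82 66
f 81 63 83
f 81 83 82
f 82 83 84
f 82 84 66
f 83 63 85
f 83 85 84
f 84 85 86
f 84 86 66
f 85 63 87
f 85 87 86
f 86 87 88
f 86 88 66
f 87 63 89
f 87 89 88
f 88 89 90
f 88 90 66
f 89 63 91
f 89 91 90
f 90 91 92
f 90 92 66
f 91 63 64
f 91 64 92
f 92 64 65
f 92 65 66



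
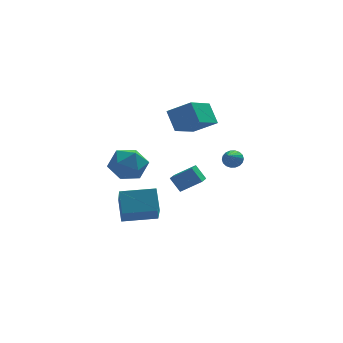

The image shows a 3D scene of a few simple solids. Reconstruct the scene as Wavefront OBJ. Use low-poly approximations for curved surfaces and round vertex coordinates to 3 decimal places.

v -3.178 -4.487 1.131
v -3.127 -3.37 2.175
v -2.993 -3.153 -0.306
v -2.942 -2.036 0.737
v -1.198 -4.664 1.223
v -1.147 -3.547 2.266
v -1.013 -3.33 -0.215
v -0.962 -2.213 0.829
v 2.345 1.553 4.31
v 2.075 2.553 5.409
v 1.079 2.197 3.413
v 0.809 3.197 4.512
v 3.731 2.963 3.368
v 3.461 3.963 4.467
v 2.465 3.607 2.471
v 2.195 4.607 3.57
v -3.227 -0.233 2.378
v -2.651 0.028 3.421
v -1.529 -0.868 1.599
v -0.953 -0.607 2.642
v -1.753 -1.526 2.601
v -2.803 -1.134 3.082
v -1.377 0.294 1.938
v -2.427 0.686 2.419
v -1.508 0.353 3.149
v -1.74 -0.772 3.559
v -2.44 -0.068 1.461
v -2.672 -1.193 1.871
v 3.996 0.385 1.785
v 4.478 0.02 1.648
v 3.424 -0.725 2.735
v 4.568 0.161 1.867
v 4.545 0.346 2.07
v 4.414 0.54 2.216
v 4.199 0.702 2.277
v 3.945 0.802 2.24
v 3.7 0.819 2.113
v 3.515 0.751 1.921
v 3.424 0.609 1.702
v 3.447 0.424 1.499
v 3.579 0.231 1.353
v 3.794 0.068 1.292
v 4.048 -0.032 1.329
v 4.293 -0.049 1.456
v 1.397 2.267 -1.639
v 0.906 2.786 -0.763
v 1.817 3.072 -1.881
v 1.326 3.591 -1.005
v 2.594 1.909 -0.755
v 2.103 2.428 0.121
v 3.014 2.714 -0.997
v 2.523 3.233 -0.121
f 2 4 1
f 5 2 1
f 1 4 3
f 3 5 1
f 2 8 4
f 6 2 5
f 6 8 2
f 4 8 3
f 7 5 3
f 3 8 7
f 7 6 5
f 8 6 7
f 10 12 9
f 13 10 9
f 9 12 11
f 11 13 9
f 10 16 12
f 14 10 13
f 14 16 10
f 12 16 11
f 15 13 11
f 11 16 15
f 15 14 13
f 16 14 15
f 17 28 22
f 17 22 18
f 17 18 24
f 17 24 27
f 17 27 28
f 18 22 26
f 22 28 21
f 28 27 19
f 27 24 23
f 24 18 25
f 20 26 21
f 20 21 19
f 20 19 23
f 20 23 25
f 20 25 26
f 21 26 22
f 19 21 28
f 23 19 27
f 25 23 24
f 26 25 18
f 30 29 32
f 30 32 31
f 32 29 33
f 32 33 31
f 33 29 34
f 33 34 31
f 34 29 35
f 34 35 31
f 35 29 36
f 35 36 31
f 36 29 37
f 36 37 31
f 37 29 38
f 37 38 31
f 38 29 39
f 38 39 31
f 39 29 40
f 39 40 31
f 40 29 41
f 40 41 31
f 41 29 42
f 41 42 31
f 42 29 43
f 42 43 31
f 43 29 44
f 43 44 31
f 44 29 30
f 44 30 31
f 46 48 45
f 49 46 45
f 45 48 47
f 47 49 45
f 46 52 48
f 50 46 49
f 50 52 46
f 48 52 47
f 51 49 47
f 47 52 51
f 51 50 49
f 52 50 51



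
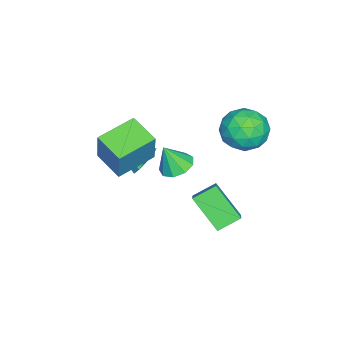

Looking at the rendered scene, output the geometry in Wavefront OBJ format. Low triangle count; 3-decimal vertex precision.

v -1.106 -1.533 0.885
v -0.455 -1.225 2.793
v -0.341 -0.211 0.41
v 0.31 0.097 2.319
v 0.53 -2.617 0.501
v 1.181 -2.309 2.41
v 1.295 -1.295 0.027
v 1.946 -0.987 1.935
v -2.179 -1.382 -1.784
v -1.309 -1.328 -1.664
v -2.221 -3.178 -0.676
v -1.597 -1.046 -1.217
v -2.157 -0.921 -1.035
v -2.727 -1.012 -1.204
v -3.041 -1.276 -1.644
v -2.952 -1.59 -2.15
v -2.501 -1.807 -2.484
v -1.899 -1.825 -2.491
v -1.429 -1.636 -2.167
v -4.023 3.875 1.438
v -2.802 3.719 1.666
v -3.958 2.381 0.074
v -2.737 2.225 0.302
v -3.582 1.917 1.173
v -3.622 2.841 2.016
v -3.138 3.259 -0.276
v -3.178 4.183 0.567
v -2.256 3.339 0.607
v -2.53 2.509 1.503
v -4.23 3.591 0.237
v -4.504 2.761 1.133
v -3.418 3.929 1.672
v -3.342 2.171 0.068
v -3.838 1.991 0.58
v -3.121 1.899 0.715
v -3.9 3.412 1.877
v -3.183 3.321 2.012
v -3.641 2.261 1.722
v -3.577 2.779 -0.272
v -2.86 2.688 -0.137
v -3.639 4.201 1.025
v -2.922 4.109 1.16
v -3.119 3.839 0.018
v -2.38 3.613 1.184
v -2.342 2.735 0.382
v -2.577 3.343 0.042
v -2.601 3.886 0.537
v -2.541 3.126 1.71
v -2.503 2.247 0.909
v -2.999 2.066 1.42
v -3.022 2.609 1.916
v -2.22 2.902 1.088
v -4.257 3.853 0.831
v -4.219 2.974 0.03
v -3.738 3.491 -0.176
v -3.761 4.034 0.32
v -4.418 3.365 1.358
v -4.38 2.487 0.556
v -4.159 2.214 1.203
v -4.183 2.757 1.698
v -4.54 3.198 0.652
v -1.867 3.457 -4.055
v -2.424 2.036 -2.598
v -1.096 3.715 -3.508
v -1.653 2.294 -2.051
v -1.147 2.566 -4.649
v -1.704 1.145 -3.192
v -0.376 2.824 -4.102
v -0.933 1.403 -2.645
v 1.301 1.449 1.707
v 1.869 2.054 1.837
v 1.559 0.931 2.993
v 1.351 2.23 2.012
v 0.81 2.041 2.045
v 0.498 1.575 1.92
v 0.562 1.051 1.695
v 0.971 0.712 1.476
v 1.535 0.719 1.365
v 1.989 1.067 1.415
v 2.121 1.595 1.601
f 2 4 1
f 5 2 1
f 1 4 3
f 3 5 1
f 2 8 4
f 6 2 5
f 6 8 2
f 4 8 3
f 7 5 3
f 3 8 7
f 7 6 5
f 8 6 7
f 10 9 12
f 10 12 11
f 12 9 13
f 12 13 11
f 13 9 14
f 13 14 11
f 14 9 15
f 14 15 11
f 15 9 16
f 15 16 11
f 16 9 17
f 16 17 11
f 17 9 18
f 17 18 11
f 18 9 19
f 18 19 11
f 19 9 10
f 19 10 11
f 20 57 36
f 57 31 60
f 36 60 25
f 57 60 36
f 20 36 32
f 36 25 37
f 32 37 21
f 36 37 32
f 20 32 41
f 32 21 42
f 41 42 27
f 32 42 41
f 20 41 53
f 41 27 56
f 53 56 30
f 41 56 53
f 20 53 57
f 53 30 61
f 57 61 31
f 53 61 57
f 21 37 48
f 37 25 51
f 48 51 29
f 37 51 48
f 25 60 38
f 60 31 59
f 38 59 24
f 60 59 38
f 31 61 58
f 61 30 54
f 58 54 22
f 61 54 58
f 30 56 55
f 56 27 43
f 55 43 26
f 56 43 55
f 27 42 47
f 42 21 44
f 47 44 28
f 42 44 47
f 23 49 35
f 49 29 50
f 35 50 24
f 49 50 35
f 23 35 33
f 35 24 34
f 33 34 22
f 35 34 33
f 23 33 40
f 33 22 39
f 40 39 26
f 33 39 40
f 23 40 45
f 40 26 46
f 45 46 28
f 40 46 45
f 23 45 49
f 45 28 52
f 49 52 29
f 45 52 49
f 24 50 38
f 50 29 51
f 38 51 25
f 50 51 38
f 22 34 58
f 34 24 59
f 58 59 31
f 34 59 58
f 26 39 55
f 39 22 54
f 55 54 30
f 39 54 55
f 28 46 47
f 46 26 43
f 47 43 27
f 46 43 47
f 29 52 48
f 52 28 44
f 48 44 21
f 52 44 48
f 63 65 62
f 66 63 62
f 62 65 64
f 64 66 62
f 63 69 65
f 67 63 66
f 67 69 63
f 65 69 64
f 68 66 64
f 64 69 68
f 68 67 66
f 69 67 68
f 71 70 73
f 71 73 72
f 73 70 74
f 73 74 72
f 74 70 75
f 74 75 72
f 75 70 76
f 75 76 72
f 76 70 77
f 76 77 72
f 77 70 78
f 77 78 72
f 78 70 79
f 78 79 72
f 79 70 80
f 79 80 72
f 80 70 71
f 80 71 72



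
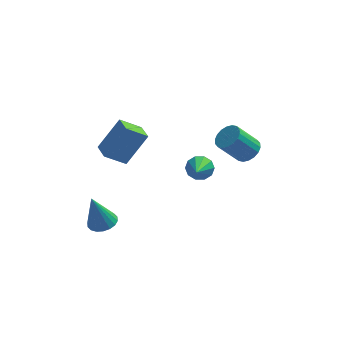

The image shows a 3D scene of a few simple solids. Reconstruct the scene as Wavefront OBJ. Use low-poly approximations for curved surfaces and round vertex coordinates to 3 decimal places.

v 2.755 3.219 -1.171
v 3.343 3.006 -0.757
v 2.353 2.689 0.485
v 1.765 2.901 0.071
v 3.32 3.333 -0.692
v 2.33 3.015 0.551
v 3.186 3.637 -0.721
v 2.196 3.319 0.521
v 2.966 3.858 -0.84
v 1.976 3.54 0.402
v 2.704 3.953 -1.024
v 1.714 3.635 0.218
v 2.452 3.902 -1.238
v 1.462 3.584 0.005
v 2.261 3.716 -1.438
v 1.271 3.398 -0.196
v 2.167 3.431 -1.585
v 1.177 3.114 -0.343
v 2.19 3.105 -1.651
v 1.2 2.787 -0.408
v 2.324 2.801 -1.621
v 1.334 2.483 -0.379
v 2.544 2.58 -1.502
v 1.554 2.262 -0.26
v 2.806 2.485 -1.318
v 1.816 2.167 -0.076
v 3.058 2.536 -1.105
v 2.068 2.218 0.138
v 3.249 2.722 -0.904
v 2.259 2.404 0.338
v -2.854 0.655 -0.304
v -3.851 0.361 0.444
v -3.236 1.624 -0.433
v -4.233 1.331 0.315
v -1.867 1.249 1.245
v -2.864 0.956 1.993
v -2.249 2.219 1.116
v -3.246 1.925 1.864
v -3.703 -2.567 -1.773
v -3.315 -3.172 -1.73
v -4.157 -2.733 0.013
v -3.101 -2.945 -1.655
v -3.007 -2.643 -1.603
v -3.051 -2.326 -1.585
v -3.224 -2.057 -1.603
v -3.492 -1.889 -1.656
v -3.801 -1.855 -1.732
v -4.091 -1.962 -1.815
v -4.304 -2.189 -1.891
v -4.398 -2.491 -1.943
v -4.355 -2.808 -1.961
v -4.182 -3.077 -1.942
v -3.914 -3.245 -1.89
v -3.605 -3.279 -1.814
v 0.501 2.183 -1.725
v 1.2 2.165 -1.683
v 0.399 0.577 -0.735
v 1.05 2.385 -1.341
v 0.692 2.528 -1.147
v 0.26 2.539 -1.173
v -0.08 2.414 -1.41
v -0.197 2.201 -1.768
v -0.048 1.981 -2.109
v 0.311 1.838 -2.304
v 0.742 1.827 -2.278
v 1.082 1.952 -2.04
f 2 1 5
f 2 5 3
f 3 5 6
f 3 6 4
f 5 1 7
f 5 7 6
f 6 7 8
f 6 8 4
f 7 1 9
f 7 9 8
f 8 9 10
f 8 10 4
f 9 1 11
f 9 11 10
f 10 11 12
f 10 12 4
f 11 1 13
f 11 13 12
f 12 13 14
f 12 14 4
f 13 1 15
f 13 15 14
f 14 15 16
f 14 16 4
f 15 1 17
f 15 17 16
f 16 17 18
f 16 18 4
f 17 1 19
f 17 19 18
f 18 19 20
f 18 20 4
f 19 1 21
f 19 21 20
f 20 21 22
f 20 22 4
f 21 1 23
f 21 23 22
f 22 23 24
f 22 24 4
f 23 1 25
f 23 25 24
f 24 25 26
f 24 26 4
f 25 1 27
f 25 27 26
f 26 27 28
f 26 28 4
f 27 1 29
f 27 29 28
f 28 29 30
f 28 30 4
f 29 1 2
f 29 2 30
f 30 2 3
f 30 3 4
f 32 34 31
f 35 32 31
f 31 34 33
f 33 35 31
f 32 38 34
f 36 32 35
f 36 38 32
f 34 38 33
f 37 35 33
f 33 38 37
f 37 36 35
f 38 36 37
f 40 39 42
f 40 42 41
f 42 39 43
f 42 43 41
f 43 39 44
f 43 44 41
f 44 39 45
f 44 45 41
f 45 39 46
f 45 46 41
f 46 39 47
f 46 47 41
f 47 39 48
f 47 48 41
f 48 39 49
f 48 49 41
f 49 39 50
f 49 50 41
f 50 39 51
f 50 51 41
f 51 39 52
f 51 52 41
f 52 39 53
f 52 53 41
f 53 39 54
f 53 54 41
f 54 39 40
f 54 40 41
f 56 55 58
f 56 58 57
f 58 55 59
f 58 59 57
f 59 55 60
f 59 60 57
f 60 55 61
f 60 61 57
f 61 55 62
f 61 62 57
f 62 55 63
f 62 63 57
f 63 55 64
f 63 64 57
f 64 55 65
f 64 65 57
f 65 55 66
f 65 66 57
f 66 55 56
f 66 56 57



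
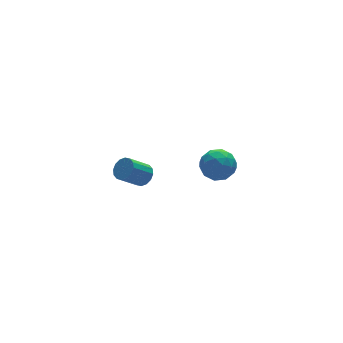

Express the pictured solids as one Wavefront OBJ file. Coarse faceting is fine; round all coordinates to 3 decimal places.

v -1.795 -1.706 0.997
v -1.5 -2.159 1.302
v -2.491 -2.206 2.188
v -2.785 -1.754 1.883
v -1.394 -1.887 1.434
v -2.385 -1.934 2.321
v -1.396 -1.566 1.45
v -2.386 -1.613 2.337
v -1.504 -1.283 1.344
v -2.494 -1.33 2.231
v -1.69 -1.114 1.145
v -2.68 -1.161 2.032
v -1.904 -1.103 0.906
v -2.895 -1.15 1.793
v -2.089 -1.254 0.692
v -3.08 -1.301 1.578
v -2.195 -1.526 0.559
v -3.186 -1.573 1.446
v -2.194 -1.847 0.543
v -3.184 -1.894 1.43
v -2.086 -2.13 0.649
v -3.076 -2.177 1.536
v -1.9 -2.299 0.848
v -2.89 -2.346 1.735
v -1.685 -2.31 1.087
v -2.676 -2.357 1.974
v 3.377 1.635 -2.051
v 4.013 2.257 -2.482
v 3.567 0.603 -3.258
v 4.203 1.225 -3.689
v 4.453 0.764 -2.851
v 4.336 1.402 -2.105
v 3.244 1.458 -3.635
v 3.127 2.096 -2.889
v 3.931 2.147 -3.461
v 4.678 1.719 -2.976
v 2.902 1.141 -2.764
v 3.649 0.713 -2.279
v 3.678 2.036 -2.16
v 3.902 0.824 -3.58
v 4.049 0.553 -3.087
v 4.423 0.918 -3.34
v 3.868 1.534 -1.939
v 4.242 1.899 -2.192
v 4.501 1.022 -2.409
v 3.338 0.961 -3.548
v 3.712 1.326 -3.801
v 3.157 1.942 -2.4
v 3.531 2.307 -2.653
v 3.079 1.838 -3.331
v 4.004 2.338 -2.989
v 4.116 1.731 -3.699
v 3.552 1.868 -3.667
v 3.483 2.243 -3.228
v 4.443 2.085 -2.704
v 4.555 1.479 -3.414
v 4.702 1.208 -2.921
v 4.633 1.583 -2.483
v 4.395 2.021 -3.28
v 3.025 1.381 -2.326
v 3.137 0.775 -3.036
v 2.947 1.277 -3.257
v 2.878 1.652 -2.819
v 3.464 1.129 -2.041
v 3.576 0.522 -2.751
v 4.097 0.617 -2.512
v 4.028 0.992 -2.073
v 3.185 0.839 -2.46
f 2 1 5
f 2 5 3
f 3 5 6
f 3 6 4
f 5 1 7
f 5 7 6
f 6 7 8
f 6 8 4
f 7 1 9
f 7 9 8
f 8 9 10
f 8 10 4
f 9 1 11
f 9 11 10
f 10 11 12
f 10 12 4
f 11 1 13
f 11 13 12
f 12 13 14
f 12 14 4
f 13 1 15
f 13 15 14
f 14 15 16
f 14 16 4
f 15 1 17
f 15 17 16
f 16 17 18
f 16 18 4
f 17 1 19
f 17 19 18
f 18 19 20
f 18 20 4
f 19 1 21
f 19 21 20
f 20 21 22
f 20 22 4
f 21 1 23
f 21 23 22
f 22 23 24
f 22 24 4
f 23 1 25
f 23 25 24
f 24 25 26
f 24 26 4
f 25 1 2
f 25 2 26
f 26 2 3
f 26 3 4
f 27 64 43
f 64 38 67
f 43 67 32
f 64 67 43
f 27 43 39
f 43 32 44
f 39 44 28
f 43 44 39
f 27 39 48
f 39 28 49
f 48 49 34
f 39 49 48
f 27 48 60
f 48 34 63
f 60 63 37
f 48 63 60
f 27 60 64
f 60 37 68
f 64 68 38
f 60 68 64
f 28 44 55
f 44 32 58
f 55 58 36
f 44 58 55
f 32 67 45
f 67 38 66
f 45 66 31
f 67 66 45
f 38 68 65
f 68 37 61
f 65 61 29
f 68 61 65
f 37 63 62
f 63 34 50
f 62 50 33
f 63 50 62
f 34 49 54
f 49 28 51
f 54 51 35
f 49 51 54
f 30 56 42
f 56 36 57
f 42 57 31
f 56 57 42
f 30 42 40
f 42 31 41
f 40 41 29
f 42 41 40
f 30 40 47
f 40 29 46
f 47 46 33
f 40 46 47
f 30 47 52
f 47 33 53
f 52 53 35
f 47 53 52
f 30 52 56
f 52 35 59
f 56 59 36
f 52 59 56
f 31 57 45
f 57 36 58
f 45 58 32
f 57 58 45
f 29 41 65
f 41 31 66
f 65 66 38
f 41 66 65
f 33 46 62
f 46 29 61
f 62 61 37
f 46 61 62
f 35 53 54
f 53 33 50
f 54 50 34
f 53 50 54
f 36 59 55
f 59 35 51
f 55 51 28
f 59 51 55



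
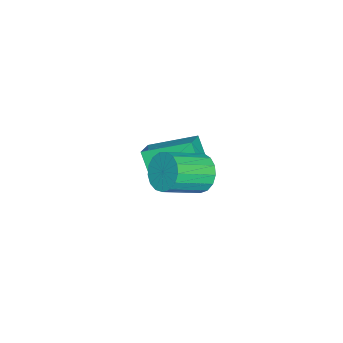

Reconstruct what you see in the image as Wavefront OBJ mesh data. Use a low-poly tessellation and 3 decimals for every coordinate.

v -2.097 -0.661 -2.872
v -2.346 0.955 -2.194
v -2.853 -0.634 -3.213
v -3.102 0.982 -2.535
v -1.678 -0.222 -3.765
v -1.927 1.394 -3.087
v -2.434 -0.195 -4.106
v -2.683 1.421 -3.428
v 0.628 2 -0.643
v 1.129 2.13 -1.114
v 2.032 1.21 -0.409
v 1.532 1.08 0.063
v 1.18 2.362 -0.877
v 2.083 1.441 -0.172
v 1.104 2.51 -0.587
v 2.008 1.59 0.119
v 0.92 2.542 -0.309
v 1.823 1.622 0.397
v 0.668 2.45 -0.108
v 1.572 1.529 0.598
v 0.408 2.254 -0.029
v 1.311 1.334 0.677
v 0.198 2.001 -0.091
v 1.101 1.08 0.615
v 0.086 1.747 -0.279
v 0.99 0.827 0.426
v 0.099 1.551 -0.551
v 1.002 0.631 0.155
v 0.233 1.458 -0.843
v 1.136 0.538 -0.138
v 0.458 1.49 -1.09
v 1.361 0.569 -0.385
v 0.721 1.638 -1.234
v 1.625 0.717 -0.529
v 0.964 1.869 -1.243
v 1.867 0.949 -0.538
f 2 4 1
f 5 2 1
f 1 4 3
f 3 5 1
f 2 8 4
f 6 2 5
f 6 8 2
f 4 8 3
f 7 5 3
f 3 8 7
f 7 6 5
f 8 6 7
f 10 9 13
f 10 13 11
f 11 13 14
f 11 14 12
f 13 9 15
f 13 15 14
f 14 15 16
f 14 16 12
f 15 9 17
f 15 17 16
f 16 17 18
f 16 18 12
f 17 9 19
f 17 19 18
f 18 19 20
f 18 20 12
f 19 9 21
f 19 21 20
f 20 21 22
f 20 22 12
f 21 9 23
f 21 23 22
f 22 23 24
f 22 24 12
f 23 9 25
f 23 25 24
f 24 25 26
f 24 26 12
f 25 9 27
f 25 27 26
f 26 27 28
f 26 28 12
f 27 9 29
f 27 29 28
f 28 29 30
f 28 30 12
f 29 9 31
f 29 31 30
f 30 31 32
f 30 32 12
f 31 9 33
f 31 33 32
f 32 33 34
f 32 34 12
f 33 9 35
f 33 35 34
f 34 35 36
f 34 36 12
f 35 9 10
f 35 10 36
f 36 10 11
f 36 11 12



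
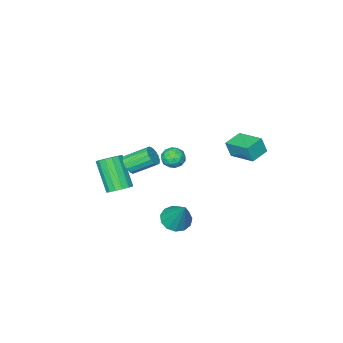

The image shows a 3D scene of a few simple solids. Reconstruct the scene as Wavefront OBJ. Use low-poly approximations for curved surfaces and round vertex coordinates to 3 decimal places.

v 0.077 1.544 -2.323
v 0.714 0.979 -2.064
v 0.383 2.696 -0.557
v 0.942 1.334 -2.335
v 0.896 1.756 -2.602
v 0.589 2.11 -2.781
v 0.12 2.285 -2.814
v -0.362 2.225 -2.691
v -0.705 1.948 -2.451
v -0.799 1.543 -2.171
v -0.616 1.139 -1.939
v -0.212 0.863 -1.828
v 0.284 0.803 -1.875
v 0.924 -2.293 -1.781
v 1.492 -1.923 -1.414
v 1.223 -3.217 0.307
v 0.656 -3.587 -0.059
v 1.16 -1.725 -1.317
v 0.891 -3.018 0.404
v 0.765 -1.679 -1.345
v 0.496 -2.972 0.377
v 0.413 -1.798 -1.489
v 0.144 -3.091 0.233
v 0.198 -2.049 -1.711
v -0.071 -3.342 0.011
v 0.177 -2.366 -1.952
v -0.092 -3.659 -0.23
v 0.357 -2.663 -2.147
v 0.088 -3.957 -0.426
v 0.689 -2.862 -2.244
v 0.42 -4.155 -0.523
v 1.084 -2.908 -2.217
v 0.815 -4.201 -0.495
v 1.436 -2.789 -2.073
v 1.167 -4.082 -0.351
v 1.651 -2.538 -1.851
v 1.382 -3.831 -0.129
v 1.672 -2.221 -1.61
v 1.403 -3.514 0.112
v -3.386 3.063 2.866
v -3.169 2.842 3.838
v -3.521 4.65 3.256
v -3.304 4.429 4.228
v -2.276 3.211 2.652
v -2.059 2.99 3.624
v -2.411 4.798 3.042
v -2.194 4.577 4.014
v 0.412 -2.091 0.143
v 0.785 -2.183 0.668
v -0.158 -1.261 1.501
v -0.532 -1.169 0.977
v 0.914 -1.912 0.515
v -0.029 -0.99 1.348
v 0.909 -1.69 0.263
v -0.034 -0.768 1.096
v 0.77 -1.575 -0.022
v -0.173 -0.653 0.811
v 0.536 -1.598 -0.262
v -0.408 -0.676 0.571
v 0.268 -1.753 -0.393
v -0.676 -0.831 0.44
v 0.038 -1.999 -0.381
v -0.905 -1.077 0.452
v -0.091 -2.27 -0.228
v -1.034 -1.348 0.605
v -0.086 -2.492 0.024
v -1.029 -1.57 0.857
v 0.053 -2.607 0.309
v -0.89 -1.685 1.142
v 0.288 -2.584 0.549
v -0.656 -1.662 1.382
v 0.556 -2.429 0.68
v -0.388 -1.507 1.513
v -0.698 1.039 2.48
v -0.326 1.518 2.837
v 0.226 0.782 1.863
v 0.598 1.261 2.22
v 0.38 0.673 2.542
v -0.19 0.832 2.923
v 0.09 1.468 1.777
v -0.48 1.627 2.158
v 0.162 1.784 2.403
v 0.341 1.293 2.875
v -0.441 1.007 1.825
v -0.262 0.516 2.297
v -0.593 1.301 2.713
v 0.493 0.999 1.987
v 0.365 0.653 2.176
v 0.584 0.935 2.386
v -0.513 0.898 2.763
v -0.295 1.18 2.973
v 0.12 0.683 2.799
v 0.195 1.12 1.727
v 0.413 1.402 1.937
v -0.684 1.365 2.314
v -0.465 1.647 2.524
v -0.22 1.617 1.901
v -0.088 1.739 2.667
v 0.455 1.588 2.305
v 0.157 1.709 2.044
v -0.179 1.802 2.268
v 0.018 1.45 2.945
v 0.56 1.299 2.582
v 0.433 0.954 2.771
v 0.097 1.047 2.996
v 0.304 1.606 2.69
v -0.66 1.001 2.118
v -0.118 0.85 1.755
v -0.197 1.253 1.704
v -0.533 1.346 1.929
v -0.555 0.712 2.395
v -0.012 0.561 2.033
v 0.079 0.498 2.432
v -0.257 0.591 2.656
v -0.404 0.694 2.01
f 2 1 4
f 2 4 3
f 4 1 5
f 4 5 3
f 5 1 6
f 5 6 3
f 6 1 7
f 6 7 3
f 7 1 8
f 7 8 3
f 8 1 9
f 8 9 3
f 9 1 10
f 9 10 3
f 10 1 11
f 10 11 3
f 11 1 12
f 11 12 3
f 12 1 13
f 12 13 3
f 13 1 2
f 13 2 3
f 15 14 18
f 15 18 16
f 16 18 19
f 16 19 17
f 18 14 20
f 18 20 19
f 19 20 21
f 19 21 17
f 20 14 22
f 20 22 21
f 21 22 23
f 21 23 17
f 22 14 24
f 22 24 23
f 23 24 25
f 23 25 17
f 24 14 26
f 24 26 25
f 25 26 27
f 25 27 17
f 26 14 28
f 26 28 27
f 27 28 29
f 27 29 17
f 28 14 30
f 28 30 29
f 29 30 31
f 29 31 17
f 30 14 32
f 30 32 31
f 31 32 33
f 31 33 17
f 32 14 34
f 32 34 33
f 33 34 35
f 33 35 17
f 34 14 36
f 34 36 35
f 35 36 37
f 35 37 17
f 36 14 38
f 36 38 37
f 37 38 39
f 37 39 17
f 38 14 15
f 38 15 39
f 39 15 16
f 39 16 17
f 41 43 40
f 44 41 40
f 40 43 42
f 42 44 40
f 41 47 43
f 45 41 44
f 45 47 41
f 43 47 42
f 46 44 42
f 42 47 46
f 46 45 44
f 47 45 46
f 49 48 52
f 49 52 50
f 50 52 53
f 50 53 51
f 52 48 54
f 52 54 53
f 53 54 55
f 53 55 51
f 54 48 56
f 54 56 55
f 55 56 57
f 55 57 51
f 56 48 58
f 56 58 57
f 57 58 59
f 57 59 51
f 58 48 60
f 58 60 59
f 59 60 61
f 59 61 51
f 60 48 62
f 60 62 61
f 61 62 63
f 61 63 51
f 62 48 64
f 62 64 63
f 63 64 65
f 63 65 51
f 64 48 66
f 64 66 65
f 65 66 67
f 65 67 51
f 66 48 68
f 66 68 67
f 67 68 69
f 67 69 51
f 68 48 70
f 68 70 69
f 69 70 71
f 69 71 51
f 70 48 72
f 70 72 71
f 71 72 73
f 71 73 51
f 72 48 49
f 72 49 73
f 73 49 50
f 73 50 51
f 74 111 90
f 111 85 114
f 90 114 79
f 111 114 90
f 74 90 86
f 90 79 91
f 86 91 75
f 90 91 86
f 74 86 95
f 86 75 96
f 95 96 81
f 86 96 95
f 74 95 107
f 95 81 110
f 107 110 84
f 95 110 107
f 74 107 111
f 107 84 115
f 111 115 85
f 107 115 111
f 75 91 102
f 91 79 105
f 102 105 83
f 91 105 102
f 79 114 92
f 114 85 113
f 92 113 78
f 114 113 92
f 85 115 112
f 115 84 108
f 112 108 76
f 115 108 112
f 84 110 109
f 110 81 97
f 109 97 80
f 110 97 109
f 81 96 101
f 96 75 98
f 101 98 82
f 96 98 101
f 77 103 89
f 103 83 104
f 89 104 78
f 103 104 89
f 77 89 87
f 89 78 88
f 87 88 76
f 89 88 87
f 77 87 94
f 87 76 93
f 94 93 80
f 87 93 94
f 77 94 99
f 94 80 100
f 99 100 82
f 94 100 99
f 77 99 103
f 99 82 106
f 103 106 83
f 99 106 103
f 78 104 92
f 104 83 105
f 92 105 79
f 104 105 92
f 76 88 112
f 88 78 113
f 112 113 85
f 88 113 112
f 80 93 109
f 93 76 108
f 109 108 84
f 93 108 109
f 82 100 101
f 100 80 97
f 101 97 81
f 100 97 101
f 83 106 102
f 106 82 98
f 102 98 75
f 106 98 102



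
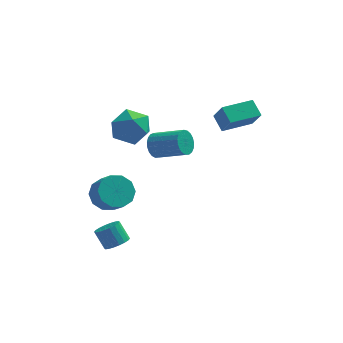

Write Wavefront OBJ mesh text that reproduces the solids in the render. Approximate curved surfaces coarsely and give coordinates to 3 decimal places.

v -3.193 -1.382 -1.005
v -2.526 -0.693 -0.8
v -2 -1.45 0.029
v -2.667 -2.138 -0.175
v -2.997 -0.614 -0.428
v -2.471 -1.37 0.401
v -3.543 -0.827 -0.276
v -3.017 -1.584 0.553
v -3.956 -1.253 -0.402
v -3.429 -2.009 0.427
v -4.077 -1.727 -0.759
v -3.55 -2.484 0.07
v -3.86 -2.07 -1.209
v -3.334 -2.827 -0.38
v -3.389 -2.15 -1.581
v -2.863 -2.906 -0.752
v -2.843 -1.936 -1.733
v -2.317 -2.693 -0.904
v -2.431 -1.511 -1.607
v -1.904 -2.267 -0.778
v -2.31 -1.036 -1.25
v -1.783 -1.793 -0.421
v -1.127 3.046 -0.5
v -0.742 3.315 -1.122
v 0.833 2.724 -0.402
v 0.447 2.454 0.22
v -0.736 3.571 -0.923
v 0.838 2.98 -0.203
v -0.799 3.737 -0.651
v 0.776 3.145 0.069
v -0.918 3.782 -0.353
v 0.657 3.191 0.367
v -1.073 3.701 -0.08
v 0.501 3.11 0.64
v -1.238 3.506 0.12
v 0.337 2.915 0.84
v -1.384 3.231 0.213
v 0.191 2.64 0.933
v -1.485 2.925 0.182
v 0.09 2.333 0.903
v -1.525 2.639 0.034
v 0.05 2.048 0.754
v -1.495 2.424 -0.207
v 0.08 1.832 0.514
v -1.402 2.316 -0.498
v 0.172 1.724 0.222
v -1.262 2.334 -0.79
v 0.313 1.743 -0.069
v -1.098 2.475 -1.032
v 0.476 1.884 -0.311
v -0.94 2.715 -1.182
v 0.635 2.124 -0.461
v -0.814 3.012 -1.214
v 0.761 2.421 -0.493
v 2.26 2.301 1.25
v 1.809 3.037 1.865
v 3.769 3.264 1.204
v 3.318 4 1.819
v 2.702 1.66 2.341
v 2.251 2.396 2.956
v 4.211 2.623 2.295
v 3.76 3.359 2.91
v -3.037 -0.183 3.432
v -2.377 0.657 3.845
v -1.903 -0.357 1.975
v -1.243 0.483 2.388
v -1.287 -0.528 2.925
v -1.987 -0.421 3.826
v -2.293 0.721 1.994
v -2.993 0.828 2.895
v -1.917 1.216 2.957
v -1.295 0.444 3.532
v -2.985 -0.144 2.288
v -2.363 -0.916 2.863
v -2.649 -2.645 -3.707
v -2.113 -2.227 -3.589
v -2.635 -1.817 -2.674
v -3.171 -2.235 -2.793
v -2.294 -2.056 -3.768
v -2.816 -1.647 -2.854
v -2.546 -2.002 -3.936
v -3.067 -1.593 -3.021
v -2.818 -2.075 -4.058
v -3.339 -1.666 -3.144
v -3.056 -2.261 -4.111
v -3.578 -1.852 -3.196
v -3.214 -2.523 -4.084
v -3.736 -2.114 -3.169
v -3.26 -2.809 -3.982
v -3.782 -2.4 -3.068
v -3.185 -3.063 -3.826
v -3.707 -2.653 -2.911
v -3.004 -3.233 -3.646
v -3.526 -2.824 -2.732
v -2.753 -3.287 -3.479
v -3.274 -2.878 -2.564
v -2.481 -3.214 -3.356
v -3.002 -2.805 -2.442
v -2.242 -3.028 -3.304
v -2.764 -2.619 -2.389
v -2.084 -2.766 -3.331
v -2.606 -2.357 -2.416
v -2.038 -2.48 -3.432
v -2.56 -2.071 -2.518
f 2 1 5
f 2 5 3
f 3 5 6
f 3 6 4
f 5 1 7
f 5 7 6
f 6 7 8
f 6 8 4
f 7 1 9
f 7 9 8
f 8 9 10
f 8 10 4
f 9 1 11
f 9 11 10
f 10 11 12
f 10 12 4
f 11 1 13
f 11 13 12
f 12 13 14
f 12 14 4
f 13 1 15
f 13 15 14
f 14 15 16
f 14 16 4
f 15 1 17
f 15 17 16
f 16 17 18
f 16 18 4
f 17 1 19
f 17 19 18
f 18 19 20
f 18 20 4
f 19 1 21
f 19 21 20
f 20 21 22
f 20 22 4
f 21 1 2
f 21 2 22
f 22 2 3
f 22 3 4
f 24 23 27
f 24 27 25
f 25 27 28
f 25 28 26
f 27 23 29
f 27 29 28
f 28 29 30
f 28 30 26
f 29 23 31
f 29 31 30
f 30 31 32
f 30 32 26
f 31 23 33
f 31 33 32
f 32 33 34
f 32 34 26
f 33 23 35
f 33 35 34
f 34 35 36
f 34 36 26
f 35 23 37
f 35 37 36
f 36 37 38
f 36 38 26
f 37 23 39
f 37 39 38
f 38 39 40
f 38 40 26
f 39 23 41
f 39 41 40
f 40 41 42
f 40 42 26
f 41 23 43
f 41 43 42
f 42 43 44
f 42 44 26
f 43 23 45
f 43 45 44
f 44 45 46
f 44 46 26
f 45 23 47
f 45 47 46
f 46 47 48
f 46 48 26
f 47 23 49
f 47 49 48
f 48 49 50
f 48 50 26
f 49 23 51
f 49 51 50
f 50 51 52
f 50 52 26
f 51 23 53
f 51 53 52
f 52 53 54
f 52 54 26
f 53 23 24
f 53 24 54
f 54 24 25
f 54 25 26
f 56 58 55
f 59 56 55
f 55 58 57
f 57 59 55
f 56 62 58
f 60 56 59
f 60 62 56
f 58 62 57
f 61 59 57
f 57 62 61
f 61 60 59
f 62 60 61
f 63 74 68
f 63 68 64
f 63 64 70
f 63 70 73
f 63 73 74
f 64 68 72
f 68 74 67
f 74 73 65
f 73 70 69
f 70 64 71
f 66 72 67
f 66 67 65
f 66 65 69
f 66 69 71
f 66 71 72
f 67 72 68
f 65 67 74
f 69 65 73
f 71 69 70
f 72 71 64
f 76 75 79
f 76 79 77
f 77 79 80
f 77 80 78
f 79 75 81
f 79 81 80
f 80 81 82
f 80 82 78
f 81 75 83
f 81 83 82
f 82 83 84
f 82 84 78
f 83 75 85
f 83 85 84
f 84 85 86
f 84 86 78
f 85 75 87
f 85 87 86
f 86 87 88
f 86 88 78
f 87 75 89
f 87 89 88
f 88 89 90
f 88 90 78
f 89 75 91
f 89 91 90
f 90 91 92
f 90 92 78
f 91 75 93
f 91 93 92
f 92 93 94
f 92 94 78
f 93 75 95
f 93 95 94
f 94 95 96
f 94 96 78
f 95 75 97
f 95 97 96
f 96 97 98
f 96 98 78
f 97 75 99
f 97 99 98
f 98 99 100
f 98 100 78
f 99 75 101
f 99 101 100
f 100 101 102
f 100 102 78
f 101 75 103
f 101 103 102
f 102 103 104
f 102 104 78
f 103 75 76
f 103 76 104
f 104 76 77
f 104 77 78



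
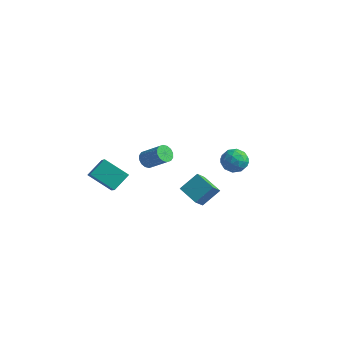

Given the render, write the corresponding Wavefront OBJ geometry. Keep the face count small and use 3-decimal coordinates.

v -4.19 2.572 -2.99
v -3.855 2.917 -3.427
v -2.575 2.993 -2.388
v -2.91 2.648 -1.95
v -4.018 3.146 -3.242
v -2.739 3.221 -2.203
v -4.228 3.221 -2.99
v -2.948 3.297 -1.951
v -4.427 3.122 -2.738
v -3.148 3.198 -1.698
v -4.563 2.876 -2.553
v -3.283 2.952 -1.513
v -4.598 2.549 -2.485
v -3.319 2.624 -1.445
v -4.525 2.227 -2.552
v -3.245 2.303 -1.513
v -4.361 1.999 -2.737
v -3.082 2.074 -1.698
v -4.152 1.923 -2.989
v -2.872 1.999 -1.95
v -3.952 2.022 -3.242
v -2.673 2.098 -2.202
v -3.817 2.268 -3.427
v -2.537 2.344 -2.387
v -3.781 2.596 -3.495
v -2.502 2.671 -2.455
v 2.103 -2.292 -0.174
v 2.203 -3.16 0.677
v 2.633 -1.354 0.72
v 2.732 -2.222 1.572
v 3.348 -2.578 -0.612
v 3.447 -3.446 0.24
v 3.877 -1.64 0.283
v 3.977 -2.508 1.134
v -3.575 -1.839 -2.817
v -5.029 -2.202 -1.857
v -3.326 -0.778 -2.037
v -4.78 -1.141 -1.077
v -2.38 -3.099 -1.483
v -3.834 -3.462 -0.523
v -2.131 -2.038 -0.703
v -3.585 -2.401 0.257
v 3.286 0.301 2.311
v 4.085 0.196 2.617
v 3.595 -0.516 1.223
v 4.394 -0.621 1.529
v 3.724 -0.971 1.943
v 3.533 -0.467 2.616
v 4.147 0.147 1.224
v 3.956 0.651 1.897
v 4.617 0.1 1.946
v 4.356 -0.591 2.39
v 3.324 0.271 1.45
v 3.063 -0.42 1.894
v 3.658 0.32 2.56
v 4.022 -0.64 1.28
v 3.628 -0.846 1.524
v 4.098 -0.908 1.704
v 3.334 -0.07 2.559
v 3.804 -0.131 2.739
v 3.592 -0.817 2.343
v 3.876 -0.189 1.101
v 4.346 -0.25 1.281
v 3.582 0.588 2.136
v 4.052 0.526 2.316
v 4.088 0.497 1.497
v 4.441 0.202 2.345
v 4.623 -0.278 1.705
v 4.477 0.173 1.526
v 4.365 0.47 1.921
v 4.287 -0.204 2.606
v 4.469 -0.684 1.966
v 4.075 -0.89 2.21
v 3.963 -0.594 2.605
v 4.6 -0.26 2.211
v 3.211 0.364 1.874
v 3.393 -0.116 1.234
v 3.717 0.274 1.235
v 3.605 0.57 1.63
v 3.057 -0.042 2.135
v 3.239 -0.522 1.495
v 3.315 -0.79 1.919
v 3.203 -0.493 2.314
v 3.08 -0.06 1.629
f 2 1 5
f 2 5 3
f 3 5 6
f 3 6 4
f 5 1 7
f 5 7 6
f 6 7 8
f 6 8 4
f 7 1 9
f 7 9 8
f 8 9 10
f 8 10 4
f 9 1 11
f 9 11 10
f 10 11 12
f 10 12 4
f 11 1 13
f 11 13 12
f 12 13 14
f 12 14 4
f 13 1 15
f 13 15 14
f 14 15 16
f 14 16 4
f 15 1 17
f 15 17 16
f 16 17 18
f 16 18 4
f 17 1 19
f 17 19 18
f 18 19 20
f 18 20 4
f 19 1 21
f 19 21 20
f 20 21 22
f 20 22 4
f 21 1 23
f 21 23 22
f 22 23 24
f 22 24 4
f 23 1 25
f 23 25 24
f 24 25 26
f 24 26 4
f 25 1 2
f 25 2 26
f 26 2 3
f 26 3 4
f 28 30 27
f 31 28 27
f 27 30 29
f 29 31 27
f 28 34 30
f 32 28 31
f 32 34 28
f 30 34 29
f 33 31 29
f 29 34 33
f 33 32 31
f 34 32 33
f 36 38 35
f 39 36 35
f 35 38 37
f 37 39 35
f 36 42 38
f 40 36 39
f 40 42 36
f 38 42 37
f 41 39 37
f 37 42 41
f 41 40 39
f 42 40 41
f 43 80 59
f 80 54 83
f 59 83 48
f 80 83 59
f 43 59 55
f 59 48 60
f 55 60 44
f 59 60 55
f 43 55 64
f 55 44 65
f 64 65 50
f 55 65 64
f 43 64 76
f 64 50 79
f 76 79 53
f 64 79 76
f 43 76 80
f 76 53 84
f 80 84 54
f 76 84 80
f 44 60 71
f 60 48 74
f 71 74 52
f 60 74 71
f 48 83 61
f 83 54 82
f 61 82 47
f 83 82 61
f 54 84 81
f 84 53 77
f 81 77 45
f 84 77 81
f 53 79 78
f 79 50 66
f 78 66 49
f 79 66 78
f 50 65 70
f 65 44 67
f 70 67 51
f 65 67 70
f 46 72 58
f 72 52 73
f 58 73 47
f 72 73 58
f 46 58 56
f 58 47 57
f 56 57 45
f 58 57 56
f 46 56 63
f 56 45 62
f 63 62 49
f 56 62 63
f 46 63 68
f 63 49 69
f 68 69 51
f 63 69 68
f 46 68 72
f 68 51 75
f 72 75 52
f 68 75 72
f 47 73 61
f 73 52 74
f 61 74 48
f 73 74 61
f 45 57 81
f 57 47 82
f 81 82 54
f 57 82 81
f 49 62 78
f 62 45 77
f 78 77 53
f 62 77 78
f 51 69 70
f 69 49 66
f 70 66 50
f 69 66 70
f 52 75 71
f 75 51 67
f 71 67 44
f 75 67 71



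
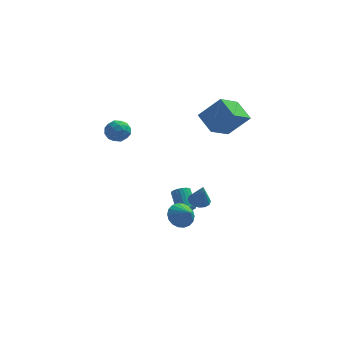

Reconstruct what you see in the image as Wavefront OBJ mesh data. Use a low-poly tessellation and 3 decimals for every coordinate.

v 4.007 2.247 1.776
v 3.077 0.889 2.746
v 3.196 3.314 2.494
v 2.266 1.957 3.463
v 5.294 2.323 3.117
v 4.364 0.966 4.086
v 4.483 3.391 3.834
v 3.553 2.033 4.804
v 2.588 -1.926 -1.252
v 2.95 -2.441 -1.451
v 2.832 -2.274 0.092
v 3.171 -2.182 -1.424
v 3.236 -1.854 -1.352
v 3.127 -1.546 -1.252
v 2.874 -1.34 -1.153
v 2.544 -1.291 -1.08
v 2.225 -1.412 -1.053
v 2.004 -1.671 -1.08
v 1.939 -1.998 -1.153
v 2.048 -2.307 -1.252
v 2.302 -2.513 -1.352
v 2.632 -2.562 -1.424
v 1.643 1.568 -4.339
v 2.14 1.497 -4.03
v 1.735 2.561 -3.132
v 1.237 2.632 -3.441
v 2.206 1.653 -4.186
v 1.801 2.717 -3.288
v 2.186 1.797 -4.365
v 1.781 2.861 -3.467
v 2.083 1.905 -4.54
v 1.678 2.969 -3.642
v 1.913 1.963 -4.684
v 1.508 3.026 -3.786
v 1.702 1.96 -4.776
v 1.297 3.024 -3.878
v 1.482 1.897 -4.802
v 1.077 2.961 -3.904
v 1.287 1.785 -4.756
v 0.881 2.849 -3.858
v 1.145 1.639 -4.648
v 0.74 2.703 -3.75
v 1.079 1.483 -4.492
v 0.674 2.547 -3.594
v 1.099 1.339 -4.313
v 0.694 2.403 -3.415
v 1.202 1.231 -4.138
v 0.797 2.295 -3.24
v 1.372 1.174 -3.994
v 0.967 2.237 -3.096
v 1.583 1.176 -3.902
v 1.178 2.24 -3.004
v 1.803 1.239 -3.876
v 1.398 2.303 -2.978
v 1.999 1.351 -3.922
v 1.593 2.415 -3.024
v -3.053 1.373 2.537
v -2.706 1.811 1.936
v -1.894 0.769 2.764
v -1.547 1.207 2.163
v -1.781 1.576 2.857
v -2.497 1.949 2.717
v -2.103 0.631 1.983
v -2.819 1.004 1.843
v -2.119 1.352 1.594
v -1.921 1.936 2.134
v -2.679 0.644 2.566
v -2.481 1.228 3.106
v -2.981 1.645 2.217
v -1.619 0.935 2.483
v -1.756 1.151 2.891
v -1.552 1.409 2.538
v -2.858 1.727 2.676
v -2.655 1.984 2.322
v -2.111 1.845 2.864
v -1.945 0.596 2.378
v -1.742 0.853 2.024
v -3.048 1.171 2.162
v -2.844 1.429 1.809
v -2.489 0.735 1.836
v -2.433 1.633 1.662
v -1.751 1.278 1.796
v -2.078 0.939 1.69
v -2.499 1.159 1.607
v -2.316 1.976 1.98
v -1.635 1.621 2.113
v -1.772 1.838 2.521
v -2.193 2.057 2.439
v -1.971 1.707 1.779
v -2.965 0.959 2.587
v -2.284 0.604 2.72
v -2.407 0.523 2.261
v -2.828 0.742 2.179
v -2.849 1.302 2.904
v -2.167 0.947 3.038
v -2.101 1.421 3.093
v -2.522 1.641 3.01
v -2.629 0.873 2.921
v 1.512 -1.227 -3.017
v 2.213 -1.172 -3.546
v 2.088 -1.893 -2.323
v 2.265 -0.871 -3.3
v 2.168 -0.641 -2.999
v 1.941 -0.527 -2.701
v 1.629 -0.552 -2.465
v 1.294 -0.71 -2.339
v 1.002 -0.971 -2.347
v 0.811 -1.283 -2.487
v 0.759 -1.584 -2.733
v 0.856 -1.814 -3.035
v 1.083 -1.928 -3.333
v 1.395 -1.903 -3.568
v 1.73 -1.745 -3.694
v 2.022 -1.484 -3.686
f 2 4 1
f 5 2 1
f 1 4 3
f 3 5 1
f 2 8 4
f 6 2 5
f 6 8 2
f 4 8 3
f 7 5 3
f 3 8 7
f 7 6 5
f 8 6 7
f 10 9 12
f 10 12 11
f 12 9 13
f 12 13 11
f 13 9 14
f 13 14 11
f 14 9 15
f 14 15 11
f 15 9 16
f 15 16 11
f 16 9 17
f 16 17 11
f 17 9 18
f 17 18 11
f 18 9 19
f 18 19 11
f 19 9 20
f 19 20 11
f 20 9 21
f 20 21 11
f 21 9 22
f 21 22 11
f 22 9 10
f 22 10 11
f 24 23 27
f 24 27 25
f 25 27 28
f 25 28 26
f 27 23 29
f 27 29 28
f 28 29 30
f 28 30 26
f 29 23 31
f 29 31 30
f 30 31 32
f 30 32 26
f 31 23 33
f 31 33 32
f 32 33 34
f 32 34 26
f 33 23 35
f 33 35 34
f 34 35 36
f 34 36 26
f 35 23 37
f 35 37 36
f 36 37 38
f 36 38 26
f 37 23 39
f 37 39 38
f 38 39 40
f 38 40 26
f 39 23 41
f 39 41 40
f 40 41 42
f 40 42 26
f 41 23 43
f 41 43 42
f 42 43 44
f 42 44 26
f 43 23 45
f 43 45 44
f 44 45 46
f 44 46 26
f 45 23 47
f 45 47 46
f 46 47 48
f 46 48 26
f 47 23 49
f 47 49 48
f 48 49 50
f 48 50 26
f 49 23 51
f 49 51 50
f 50 51 52
f 50 52 26
f 51 23 53
f 51 53 52
f 52 53 54
f 52 54 26
f 53 23 55
f 53 55 54
f 54 55 56
f 54 56 26
f 55 23 24
f 55 24 56
f 56 24 25
f 56 25 26
f 57 94 73
f 94 68 97
f 73 97 62
f 94 97 73
f 57 73 69
f 73 62 74
f 69 74 58
f 73 74 69
f 57 69 78
f 69 58 79
f 78 79 64
f 69 79 78
f 57 78 90
f 78 64 93
f 90 93 67
f 78 93 90
f 57 90 94
f 90 67 98
f 94 98 68
f 90 98 94
f 58 74 85
f 74 62 88
f 85 88 66
f 74 88 85
f 62 97 75
f 97 68 96
f 75 96 61
f 97 96 75
f 68 98 95
f 98 67 91
f 95 91 59
f 98 91 95
f 67 93 92
f 93 64 80
f 92 80 63
f 93 80 92
f 64 79 84
f 79 58 81
f 84 81 65
f 79 81 84
f 60 86 72
f 86 66 87
f 72 87 61
f 86 87 72
f 60 72 70
f 72 61 71
f 70 71 59
f 72 71 70
f 60 70 77
f 70 59 76
f 77 76 63
f 70 76 77
f 60 77 82
f 77 63 83
f 82 83 65
f 77 83 82
f 60 82 86
f 82 65 89
f 86 89 66
f 82 89 86
f 61 87 75
f 87 66 88
f 75 88 62
f 87 88 75
f 59 71 95
f 71 61 96
f 95 96 68
f 71 96 95
f 63 76 92
f 76 59 91
f 92 91 67
f 76 91 92
f 65 83 84
f 83 63 80
f 84 80 64
f 83 80 84
f 66 89 85
f 89 65 81
f 85 81 58
f 89 81 85
f 100 99 102
f 100 102 101
f 102 99 103
f 102 103 101
f 103 99 104
f 103 104 101
f 104 99 105
f 104 105 101
f 105 99 106
f 105 106 101
f 106 99 107
f 106 107 101
f 107 99 108
f 107 108 101
f 108 99 109
f 108 109 101
f 109 99 110
f 109 110 101
f 110 99 111
f 110 111 101
f 111 99 112
f 111 112 101
f 112 99 113
f 112 113 101
f 113 99 114
f 113 114 101
f 114 99 100
f 114 100 101

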